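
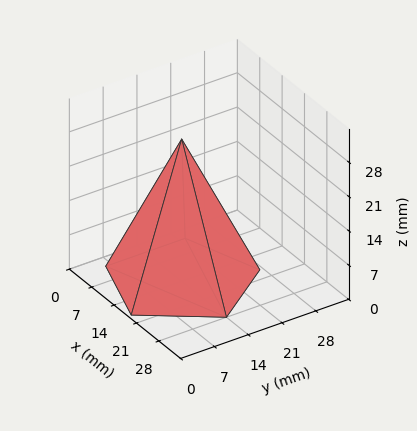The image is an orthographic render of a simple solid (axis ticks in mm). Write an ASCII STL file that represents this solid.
Reading the render: the shape is a regular 5-sided pyramid, base circumscribed radius ≈ 14 mm, apex at z ≈ 29 mm (dimensions read to the nearest mm from the axis ticks). For the STL, each face is triangulated and given an outward normal.

solid part
  facet normal 0.0000 0.0000 -1.0000
    outer loop
      vertex 2.674 22.229 0.000
      vertex 18.326 27.315 0.000
      vertex 28.000 14.000 0.000
    endloop
  endfacet
  facet normal 0.0000 0.0000 -1.0000
    outer loop
      vertex 2.674 5.771 0.000
      vertex 2.674 22.229 0.000
      vertex 28.000 14.000 0.000
    endloop
  endfacet
  facet normal 0.0000 0.0000 -1.0000
    outer loop
      vertex 18.326 0.685 0.000
      vertex 2.674 5.771 0.000
      vertex 28.000 14.000 0.000
    endloop
  endfacet
  facet normal 0.7536 0.5475 0.3638
    outer loop
      vertex 28.000 14.000 0.000
      vertex 18.326 27.315 0.000
      vertex 14.000 14.000 29.000
    endloop
  endfacet
  facet normal -0.2879 0.8859 0.3638
    outer loop
      vertex 18.326 27.315 0.000
      vertex 2.674 22.229 0.000
      vertex 14.000 14.000 29.000
    endloop
  endfacet
  facet normal -0.9315 0.0000 0.3638
    outer loop
      vertex 2.674 22.229 0.000
      vertex 2.674 5.771 0.000
      vertex 14.000 14.000 29.000
    endloop
  endfacet
  facet normal -0.2879 -0.8859 0.3638
    outer loop
      vertex 2.674 5.771 0.000
      vertex 18.326 0.685 0.000
      vertex 14.000 14.000 29.000
    endloop
  endfacet
  facet normal 0.7536 -0.5475 0.3638
    outer loop
      vertex 18.326 0.685 0.000
      vertex 28.000 14.000 0.000
      vertex 14.000 14.000 29.000
    endloop
  endfacet
endsolid part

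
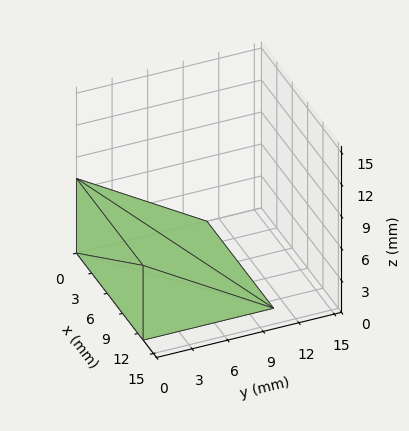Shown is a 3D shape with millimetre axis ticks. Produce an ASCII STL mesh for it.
Reading the render: the shape is a wedge (ramp): 13 × 11 mm base, rising to 7 mm along the y=0 edge and sloping linearly to z=0 at y=11 (dimensions read to the nearest mm from the axis ticks). For the STL, each face is triangulated and given an outward normal.

solid part
  facet normal 0.0000 0.0000 -1.0000
    outer loop
      vertex 13.0 11.0 0.0
      vertex 13.0 0.0 0.0
      vertex 0.0 0.0 0.0
    endloop
  endfacet
  facet normal 0.0000 0.0000 -1.0000
    outer loop
      vertex 0.0 11.0 0.0
      vertex 13.0 11.0 0.0
      vertex 0.0 0.0 0.0
    endloop
  endfacet
  facet normal 0.0000 -1.0000 0.0000
    outer loop
      vertex 0.0 0.0 0.0
      vertex 13.0 0.0 0.0
      vertex 13.0 0.0 7.0
    endloop
  endfacet
  facet normal 0.0000 -1.0000 0.0000
    outer loop
      vertex 0.0 0.0 0.0
      vertex 13.0 0.0 7.0
      vertex 0.0 0.0 7.0
    endloop
  endfacet
  facet normal 0.0000 0.5369 0.8437
    outer loop
      vertex 0.0 0.0 7.0
      vertex 13.0 0.0 7.0
      vertex 13.0 11.0 0.0
    endloop
  endfacet
  facet normal 0.0000 0.5369 0.8437
    outer loop
      vertex 0.0 0.0 7.0
      vertex 13.0 11.0 0.0
      vertex 0.0 11.0 0.0
    endloop
  endfacet
  facet normal -1.0000 0.0000 0.0000
    outer loop
      vertex 0.0 0.0 7.0
      vertex 0.0 11.0 0.0
      vertex 0.0 0.0 0.0
    endloop
  endfacet
  facet normal 1.0000 0.0000 0.0000
    outer loop
      vertex 13.0 0.0 0.0
      vertex 13.0 11.0 0.0
      vertex 13.0 0.0 7.0
    endloop
  endfacet
endsolid part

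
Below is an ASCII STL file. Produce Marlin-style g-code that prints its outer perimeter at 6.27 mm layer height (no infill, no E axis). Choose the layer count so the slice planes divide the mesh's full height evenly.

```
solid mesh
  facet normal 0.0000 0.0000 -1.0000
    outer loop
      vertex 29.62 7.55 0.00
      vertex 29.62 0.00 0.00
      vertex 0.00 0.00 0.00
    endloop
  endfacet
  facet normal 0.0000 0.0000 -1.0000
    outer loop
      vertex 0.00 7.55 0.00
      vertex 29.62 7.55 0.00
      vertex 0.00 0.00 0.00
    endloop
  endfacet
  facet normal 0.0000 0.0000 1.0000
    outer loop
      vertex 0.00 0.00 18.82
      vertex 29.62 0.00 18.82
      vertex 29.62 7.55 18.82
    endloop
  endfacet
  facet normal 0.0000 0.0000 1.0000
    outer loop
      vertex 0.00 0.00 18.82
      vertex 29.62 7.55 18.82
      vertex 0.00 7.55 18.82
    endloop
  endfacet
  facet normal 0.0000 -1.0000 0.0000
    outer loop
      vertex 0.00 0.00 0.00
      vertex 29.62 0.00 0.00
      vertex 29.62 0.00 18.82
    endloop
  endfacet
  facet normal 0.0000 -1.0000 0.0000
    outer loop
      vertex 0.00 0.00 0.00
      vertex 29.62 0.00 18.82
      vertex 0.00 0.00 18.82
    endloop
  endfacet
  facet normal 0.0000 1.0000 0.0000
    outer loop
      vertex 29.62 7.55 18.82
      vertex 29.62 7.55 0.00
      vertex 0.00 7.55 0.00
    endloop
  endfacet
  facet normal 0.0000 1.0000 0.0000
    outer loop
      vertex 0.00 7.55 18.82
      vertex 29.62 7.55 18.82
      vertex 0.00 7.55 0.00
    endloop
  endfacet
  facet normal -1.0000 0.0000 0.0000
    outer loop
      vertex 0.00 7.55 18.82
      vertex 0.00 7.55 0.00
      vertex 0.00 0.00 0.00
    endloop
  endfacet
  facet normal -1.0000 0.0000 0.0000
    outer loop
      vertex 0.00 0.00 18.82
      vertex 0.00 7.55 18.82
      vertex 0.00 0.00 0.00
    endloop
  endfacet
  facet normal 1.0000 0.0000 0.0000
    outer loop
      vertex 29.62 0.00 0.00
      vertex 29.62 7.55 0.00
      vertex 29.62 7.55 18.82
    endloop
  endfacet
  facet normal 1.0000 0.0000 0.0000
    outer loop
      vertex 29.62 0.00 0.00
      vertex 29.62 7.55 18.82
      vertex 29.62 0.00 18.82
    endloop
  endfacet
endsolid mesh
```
; perimeter-only toolpath
G21 ; units = mm
G90 ; absolute positioning
G28 ; home
; layer 1
G0 Z6.27
G0 X0.00 Y0.00
G1 X29.62 Y0.00
G1 X29.62 Y7.55
G1 X0.00 Y7.55
G1 X0.00 Y0.00
; layer 2
G0 Z12.55
G0 X0.00 Y0.00
G1 X29.62 Y0.00
G1 X29.62 Y7.55
G1 X0.00 Y7.55
G1 X0.00 Y0.00
; layer 3
G0 Z18.82
G0 X0.00 Y0.00
G1 X29.62 Y0.00
G1 X29.62 Y7.55
G1 X0.00 Y7.55
G1 X0.00 Y0.00
M2 ; end

The solid is a rectangular box, roughly 29.6 × 7.55 mm footprint and 18.8 mm tall. Slicing at Δz = 6.27 mm — 3 equal slices spanning the solid's height, so layer i sits at z = i·h/3 — gives 3 non-empty perimeters. Each is a 4-segment closed polygon; G0 lifts to the layer z and rapids to the start vertex, then G1 traces the edges.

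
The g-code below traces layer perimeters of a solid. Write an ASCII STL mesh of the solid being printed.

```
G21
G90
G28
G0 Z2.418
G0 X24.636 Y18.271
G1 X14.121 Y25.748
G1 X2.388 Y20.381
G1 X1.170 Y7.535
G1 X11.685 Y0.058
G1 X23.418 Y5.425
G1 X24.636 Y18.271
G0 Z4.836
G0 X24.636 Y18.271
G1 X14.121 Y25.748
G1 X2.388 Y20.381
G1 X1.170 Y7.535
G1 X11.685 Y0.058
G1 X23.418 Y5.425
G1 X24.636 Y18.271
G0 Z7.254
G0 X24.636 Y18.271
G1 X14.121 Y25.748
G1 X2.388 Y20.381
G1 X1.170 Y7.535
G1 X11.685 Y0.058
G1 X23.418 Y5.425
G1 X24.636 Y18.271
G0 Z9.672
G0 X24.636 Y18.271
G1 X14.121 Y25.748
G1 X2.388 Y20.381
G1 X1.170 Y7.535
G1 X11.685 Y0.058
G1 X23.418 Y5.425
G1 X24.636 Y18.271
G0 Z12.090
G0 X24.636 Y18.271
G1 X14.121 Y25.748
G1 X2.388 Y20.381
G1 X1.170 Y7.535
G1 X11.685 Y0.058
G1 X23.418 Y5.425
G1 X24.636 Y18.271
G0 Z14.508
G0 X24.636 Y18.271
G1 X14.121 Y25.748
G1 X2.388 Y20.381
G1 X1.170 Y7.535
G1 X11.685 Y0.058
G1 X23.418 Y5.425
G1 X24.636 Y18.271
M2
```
solid part
  facet normal 0.0000 0.0000 -1.0000
    outer loop
      vertex 2.388 20.381 0.000
      vertex 14.121 25.748 0.000
      vertex 24.636 18.271 0.000
    endloop
  endfacet
  facet normal 0.0000 0.0000 -1.0000
    outer loop
      vertex 1.170 7.535 0.000
      vertex 2.388 20.381 0.000
      vertex 24.636 18.271 0.000
    endloop
  endfacet
  facet normal 0.0000 0.0000 -1.0000
    outer loop
      vertex 11.685 0.058 0.000
      vertex 1.170 7.535 0.000
      vertex 24.636 18.271 0.000
    endloop
  endfacet
  facet normal 0.0000 0.0000 -1.0000
    outer loop
      vertex 23.418 5.425 0.000
      vertex 11.685 0.058 0.000
      vertex 24.636 18.271 0.000
    endloop
  endfacet
  facet normal 0.0000 0.0000 1.0000
    outer loop
      vertex 24.636 18.271 14.508
      vertex 14.121 25.748 14.508
      vertex 2.388 20.381 14.508
    endloop
  endfacet
  facet normal 0.0000 0.0000 1.0000
    outer loop
      vertex 24.636 18.271 14.508
      vertex 2.388 20.381 14.508
      vertex 1.170 7.535 14.508
    endloop
  endfacet
  facet normal 0.0000 0.0000 1.0000
    outer loop
      vertex 24.636 18.271 14.508
      vertex 1.170 7.535 14.508
      vertex 11.685 0.058 14.508
    endloop
  endfacet
  facet normal 0.0000 0.0000 1.0000
    outer loop
      vertex 24.636 18.271 14.508
      vertex 11.685 0.058 14.508
      vertex 23.418 5.425 14.508
    endloop
  endfacet
  facet normal 0.5795 0.8150 0.0000
    outer loop
      vertex 24.636 18.271 0.000
      vertex 14.121 25.748 0.000
      vertex 14.121 25.748 14.508
    endloop
  endfacet
  facet normal 0.5795 0.8150 0.0000
    outer loop
      vertex 24.636 18.271 0.000
      vertex 14.121 25.748 14.508
      vertex 24.636 18.271 14.508
    endloop
  endfacet
  facet normal -0.4160 0.9094 0.0000
    outer loop
      vertex 14.121 25.748 0.000
      vertex 2.388 20.381 0.000
      vertex 2.388 20.381 14.508
    endloop
  endfacet
  facet normal -0.4160 0.9094 0.0000
    outer loop
      vertex 14.121 25.748 0.000
      vertex 2.388 20.381 14.508
      vertex 14.121 25.748 14.508
    endloop
  endfacet
  facet normal -0.9955 0.0944 0.0000
    outer loop
      vertex 2.388 20.381 0.000
      vertex 1.170 7.535 0.000
      vertex 1.170 7.535 14.508
    endloop
  endfacet
  facet normal -0.9955 0.0944 0.0000
    outer loop
      vertex 2.388 20.381 0.000
      vertex 1.170 7.535 14.508
      vertex 2.388 20.381 14.508
    endloop
  endfacet
  facet normal -0.5795 -0.8150 0.0000
    outer loop
      vertex 1.170 7.535 0.000
      vertex 11.685 0.058 0.000
      vertex 11.685 0.058 14.508
    endloop
  endfacet
  facet normal -0.5795 -0.8150 0.0000
    outer loop
      vertex 1.170 7.535 0.000
      vertex 11.685 0.058 14.508
      vertex 1.170 7.535 14.508
    endloop
  endfacet
  facet normal 0.4160 -0.9094 0.0000
    outer loop
      vertex 11.685 0.058 0.000
      vertex 23.418 5.425 0.000
      vertex 23.418 5.425 14.508
    endloop
  endfacet
  facet normal 0.4160 -0.9094 0.0000
    outer loop
      vertex 11.685 0.058 0.000
      vertex 23.418 5.425 14.508
      vertex 11.685 0.058 14.508
    endloop
  endfacet
  facet normal 0.9955 -0.0944 0.0000
    outer loop
      vertex 23.418 5.425 0.000
      vertex 24.636 18.271 0.000
      vertex 24.636 18.271 14.508
    endloop
  endfacet
  facet normal 0.9955 -0.0944 0.0000
    outer loop
      vertex 23.418 5.425 0.000
      vertex 24.636 18.271 14.508
      vertex 23.418 5.425 14.508
    endloop
  endfacet
endsolid part

The G0 Z moves step by Δz≈2.418 mm. Every layer's G1 loop is the same polygon, so the solid is a straight extrusion of it from z=0 to z≈14.5. Closing with flat bottom and top caps and triangulating gives 20 facets — a regular 6-sided prism (a cylinder approximated with 6 flat sides), circumscribed radius ≈ 12.9 mm, height ≈ 14.5 mm.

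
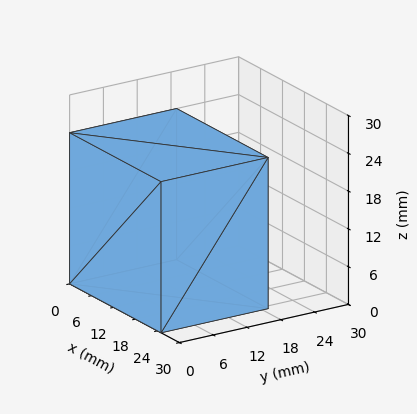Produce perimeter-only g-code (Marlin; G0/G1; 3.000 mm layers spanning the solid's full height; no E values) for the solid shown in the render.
Reading the render: the shape is a rectangular box, roughly 25 × 19 mm footprint and 24 mm tall (dimensions read to the nearest mm from the axis ticks). For the g-code, the solid's height is divided into equal slices at the stated Δz and each level perimeter traced with G1 moves after a G0 lift.

; perimeter-only toolpath
G21 ; units = mm
G90 ; absolute positioning
G28 ; home
; layer 1
G0 Z3.000
G0 X0.000 Y0.000
G1 X25.000 Y0.000
G1 X25.000 Y19.000
G1 X0.000 Y19.000
G1 X0.000 Y0.000
; layer 2
G0 Z6.000
G0 X0.000 Y0.000
G1 X25.000 Y0.000
G1 X25.000 Y19.000
G1 X0.000 Y19.000
G1 X0.000 Y0.000
; layer 3
G0 Z9.000
G0 X0.000 Y0.000
G1 X25.000 Y0.000
G1 X25.000 Y19.000
G1 X0.000 Y19.000
G1 X0.000 Y0.000
; layer 4
G0 Z12.000
G0 X0.000 Y0.000
G1 X25.000 Y0.000
G1 X25.000 Y19.000
G1 X0.000 Y19.000
G1 X0.000 Y0.000
; layer 5
G0 Z15.000
G0 X0.000 Y0.000
G1 X25.000 Y0.000
G1 X25.000 Y19.000
G1 X0.000 Y19.000
G1 X0.000 Y0.000
; layer 6
G0 Z18.000
G0 X0.000 Y0.000
G1 X25.000 Y0.000
G1 X25.000 Y19.000
G1 X0.000 Y19.000
G1 X0.000 Y0.000
; layer 7
G0 Z21.000
G0 X0.000 Y0.000
G1 X25.000 Y0.000
G1 X25.000 Y19.000
G1 X0.000 Y19.000
G1 X0.000 Y0.000
; layer 8
G0 Z24.000
G0 X0.000 Y0.000
G1 X25.000 Y0.000
G1 X25.000 Y19.000
G1 X0.000 Y19.000
G1 X0.000 Y0.000
M2 ; end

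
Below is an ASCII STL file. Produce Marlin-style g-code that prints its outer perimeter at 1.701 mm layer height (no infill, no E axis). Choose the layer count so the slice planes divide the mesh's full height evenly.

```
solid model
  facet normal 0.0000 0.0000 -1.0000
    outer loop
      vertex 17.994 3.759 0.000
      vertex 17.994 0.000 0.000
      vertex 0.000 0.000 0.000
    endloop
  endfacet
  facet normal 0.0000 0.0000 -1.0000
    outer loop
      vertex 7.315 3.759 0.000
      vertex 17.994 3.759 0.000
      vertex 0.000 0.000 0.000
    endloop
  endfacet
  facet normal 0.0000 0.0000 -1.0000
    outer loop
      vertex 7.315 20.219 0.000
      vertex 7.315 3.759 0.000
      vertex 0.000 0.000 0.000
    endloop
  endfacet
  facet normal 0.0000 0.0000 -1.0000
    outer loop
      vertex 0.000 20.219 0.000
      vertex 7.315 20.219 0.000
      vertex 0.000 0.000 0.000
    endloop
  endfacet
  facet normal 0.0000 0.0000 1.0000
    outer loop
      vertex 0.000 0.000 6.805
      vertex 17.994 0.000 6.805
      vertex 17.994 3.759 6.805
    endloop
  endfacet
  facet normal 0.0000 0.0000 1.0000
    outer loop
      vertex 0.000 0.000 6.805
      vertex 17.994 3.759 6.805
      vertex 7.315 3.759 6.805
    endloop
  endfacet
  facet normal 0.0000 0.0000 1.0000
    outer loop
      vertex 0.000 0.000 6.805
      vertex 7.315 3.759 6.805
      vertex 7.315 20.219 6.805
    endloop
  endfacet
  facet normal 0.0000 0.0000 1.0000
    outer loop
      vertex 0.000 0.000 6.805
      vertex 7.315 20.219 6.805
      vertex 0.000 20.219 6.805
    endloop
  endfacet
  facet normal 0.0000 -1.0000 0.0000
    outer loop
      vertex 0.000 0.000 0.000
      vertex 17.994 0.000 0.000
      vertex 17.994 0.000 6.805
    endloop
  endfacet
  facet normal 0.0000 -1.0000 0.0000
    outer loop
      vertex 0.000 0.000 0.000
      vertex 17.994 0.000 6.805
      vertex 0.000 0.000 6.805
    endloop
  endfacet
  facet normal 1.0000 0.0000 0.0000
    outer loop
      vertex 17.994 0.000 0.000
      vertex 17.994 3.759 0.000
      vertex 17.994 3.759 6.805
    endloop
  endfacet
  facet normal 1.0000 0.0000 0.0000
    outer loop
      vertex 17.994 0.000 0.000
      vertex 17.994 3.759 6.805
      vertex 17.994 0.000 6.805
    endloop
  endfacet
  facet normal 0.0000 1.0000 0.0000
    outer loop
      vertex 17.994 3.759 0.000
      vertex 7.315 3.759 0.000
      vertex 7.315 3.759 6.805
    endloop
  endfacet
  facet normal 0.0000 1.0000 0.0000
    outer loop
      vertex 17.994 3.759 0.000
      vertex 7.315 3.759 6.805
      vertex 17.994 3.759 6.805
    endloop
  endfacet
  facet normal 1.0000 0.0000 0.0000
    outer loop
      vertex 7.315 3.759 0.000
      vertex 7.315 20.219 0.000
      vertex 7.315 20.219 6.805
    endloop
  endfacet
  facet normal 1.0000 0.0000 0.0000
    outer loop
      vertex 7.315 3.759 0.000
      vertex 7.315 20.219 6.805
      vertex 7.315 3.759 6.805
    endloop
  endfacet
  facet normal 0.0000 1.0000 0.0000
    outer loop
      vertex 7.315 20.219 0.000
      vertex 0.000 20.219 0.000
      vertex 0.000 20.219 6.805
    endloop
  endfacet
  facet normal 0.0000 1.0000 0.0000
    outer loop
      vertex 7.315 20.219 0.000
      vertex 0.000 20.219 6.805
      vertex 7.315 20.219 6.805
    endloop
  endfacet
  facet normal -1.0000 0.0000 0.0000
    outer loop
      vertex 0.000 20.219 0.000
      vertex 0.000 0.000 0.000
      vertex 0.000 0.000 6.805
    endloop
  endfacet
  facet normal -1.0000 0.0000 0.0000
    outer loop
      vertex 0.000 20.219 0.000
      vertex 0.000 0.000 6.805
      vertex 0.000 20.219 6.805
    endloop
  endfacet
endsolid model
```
; perimeter-only toolpath
G21 ; units = mm
G90 ; absolute positioning
G28 ; home
; layer 1
G0 Z1.701
G0 X0.000 Y0.000
G1 X17.994 Y0.000
G1 X17.994 Y3.759
G1 X7.315 Y3.759
G1 X7.315 Y20.219
G1 X0.000 Y20.219
G1 X0.000 Y0.000
; layer 2
G0 Z3.402
G0 X0.000 Y0.000
G1 X17.994 Y0.000
G1 X17.994 Y3.759
G1 X7.315 Y3.759
G1 X7.315 Y20.219
G1 X0.000 Y20.219
G1 X0.000 Y0.000
; layer 3
G0 Z5.104
G0 X0.000 Y0.000
G1 X17.994 Y0.000
G1 X17.994 Y3.759
G1 X7.315 Y3.759
G1 X7.315 Y20.219
G1 X0.000 Y20.219
G1 X0.000 Y0.000
; layer 4
G0 Z6.805
G0 X0.000 Y0.000
G1 X17.994 Y0.000
G1 X17.994 Y3.759
G1 X7.315 Y3.759
G1 X7.315 Y20.219
G1 X0.000 Y20.219
G1 X0.000 Y0.000
M2 ; end

The solid is an L-shaped prism: outer 18 × 20.2 mm, arm thicknesses ≈ 3.76 mm (horizontal) and 7.32 mm (vertical), extruded 6.8 mm in z. Slicing at Δz = 1.701 mm — 4 equal slices spanning the solid's height, so layer i sits at z = i·h/4 — gives 4 non-empty perimeters. Each is a 6-segment closed polygon; G0 lifts to the layer z and rapids to the start vertex, then G1 traces the edges.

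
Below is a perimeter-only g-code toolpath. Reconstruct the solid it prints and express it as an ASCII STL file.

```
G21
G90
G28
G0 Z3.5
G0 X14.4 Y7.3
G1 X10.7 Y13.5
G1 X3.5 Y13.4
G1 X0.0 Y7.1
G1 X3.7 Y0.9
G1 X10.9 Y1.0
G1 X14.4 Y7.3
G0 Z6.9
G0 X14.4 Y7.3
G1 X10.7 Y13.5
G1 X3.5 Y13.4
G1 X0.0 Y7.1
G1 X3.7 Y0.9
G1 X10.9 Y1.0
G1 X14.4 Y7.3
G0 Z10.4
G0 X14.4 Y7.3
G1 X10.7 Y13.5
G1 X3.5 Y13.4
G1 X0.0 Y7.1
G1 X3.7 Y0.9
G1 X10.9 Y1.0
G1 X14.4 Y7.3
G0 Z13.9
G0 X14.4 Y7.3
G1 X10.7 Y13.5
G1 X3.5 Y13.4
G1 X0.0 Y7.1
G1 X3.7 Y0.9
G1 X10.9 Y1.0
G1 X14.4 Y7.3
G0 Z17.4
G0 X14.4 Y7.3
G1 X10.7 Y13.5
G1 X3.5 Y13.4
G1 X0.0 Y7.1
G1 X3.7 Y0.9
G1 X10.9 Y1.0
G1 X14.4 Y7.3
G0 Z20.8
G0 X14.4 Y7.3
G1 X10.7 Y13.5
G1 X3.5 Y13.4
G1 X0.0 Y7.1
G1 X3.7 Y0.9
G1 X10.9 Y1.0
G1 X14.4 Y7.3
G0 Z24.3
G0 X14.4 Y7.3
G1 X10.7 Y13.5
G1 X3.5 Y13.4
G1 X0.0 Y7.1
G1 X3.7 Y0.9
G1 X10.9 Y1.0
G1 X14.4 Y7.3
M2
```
solid part
  facet normal 0.0000 0.0000 -1.0000
    outer loop
      vertex 3.5 13.4 0.0
      vertex 10.7 13.5 0.0
      vertex 14.4 7.3 0.0
    endloop
  endfacet
  facet normal 0.0000 0.0000 -1.0000
    outer loop
      vertex 0.0 7.1 0.0
      vertex 3.5 13.4 0.0
      vertex 14.4 7.3 0.0
    endloop
  endfacet
  facet normal 0.0000 0.0000 -1.0000
    outer loop
      vertex 3.7 0.9 0.0
      vertex 0.0 7.1 0.0
      vertex 14.4 7.3 0.0
    endloop
  endfacet
  facet normal 0.0000 0.0000 -1.0000
    outer loop
      vertex 10.9 1.0 0.0
      vertex 3.7 0.9 0.0
      vertex 14.4 7.3 0.0
    endloop
  endfacet
  facet normal 0.0000 0.0000 1.0000
    outer loop
      vertex 14.4 7.3 24.3
      vertex 10.7 13.5 24.3
      vertex 3.5 13.4 24.3
    endloop
  endfacet
  facet normal 0.0000 0.0000 1.0000
    outer loop
      vertex 14.4 7.3 24.3
      vertex 3.5 13.4 24.3
      vertex 0.0 7.1 24.3
    endloop
  endfacet
  facet normal 0.0000 0.0000 1.0000
    outer loop
      vertex 14.4 7.3 24.3
      vertex 0.0 7.1 24.3
      vertex 3.7 0.9 24.3
    endloop
  endfacet
  facet normal 0.0000 0.0000 1.0000
    outer loop
      vertex 14.4 7.3 24.3
      vertex 3.7 0.9 24.3
      vertex 10.9 1.0 24.3
    endloop
  endfacet
  facet normal 0.8587 0.5125 0.0000
    outer loop
      vertex 14.4 7.3 0.0
      vertex 10.7 13.5 0.0
      vertex 10.7 13.5 24.3
    endloop
  endfacet
  facet normal 0.8587 0.5125 0.0000
    outer loop
      vertex 14.4 7.3 0.0
      vertex 10.7 13.5 24.3
      vertex 14.4 7.3 24.3
    endloop
  endfacet
  facet normal -0.0139 0.9999 0.0000
    outer loop
      vertex 10.7 13.5 0.0
      vertex 3.5 13.4 0.0
      vertex 3.5 13.4 24.3
    endloop
  endfacet
  facet normal -0.0139 0.9999 0.0000
    outer loop
      vertex 10.7 13.5 0.0
      vertex 3.5 13.4 24.3
      vertex 10.7 13.5 24.3
    endloop
  endfacet
  facet normal -0.8742 0.4856 0.0000
    outer loop
      vertex 3.5 13.4 0.0
      vertex 0.0 7.1 0.0
      vertex 0.0 7.1 24.3
    endloop
  endfacet
  facet normal -0.8742 0.4856 0.0000
    outer loop
      vertex 3.5 13.4 0.0
      vertex 0.0 7.1 24.3
      vertex 3.5 13.4 24.3
    endloop
  endfacet
  facet normal -0.8587 -0.5125 0.0000
    outer loop
      vertex 0.0 7.1 0.0
      vertex 3.7 0.9 0.0
      vertex 3.7 0.9 24.3
    endloop
  endfacet
  facet normal -0.8587 -0.5125 0.0000
    outer loop
      vertex 0.0 7.1 0.0
      vertex 3.7 0.9 24.3
      vertex 0.0 7.1 24.3
    endloop
  endfacet
  facet normal 0.0139 -0.9999 0.0000
    outer loop
      vertex 3.7 0.9 0.0
      vertex 10.9 1.0 0.0
      vertex 10.9 1.0 24.3
    endloop
  endfacet
  facet normal 0.0139 -0.9999 0.0000
    outer loop
      vertex 3.7 0.9 0.0
      vertex 10.9 1.0 24.3
      vertex 3.7 0.9 24.3
    endloop
  endfacet
  facet normal 0.8742 -0.4856 0.0000
    outer loop
      vertex 10.9 1.0 0.0
      vertex 14.4 7.3 0.0
      vertex 14.4 7.3 24.3
    endloop
  endfacet
  facet normal 0.8742 -0.4856 0.0000
    outer loop
      vertex 10.9 1.0 0.0
      vertex 14.4 7.3 24.3
      vertex 10.9 1.0 24.3
    endloop
  endfacet
endsolid part

The G0 Z moves step by Δz≈3.5 mm. Every layer's G1 loop is the same polygon, so the solid is a straight extrusion of it from z=0 to z≈24.3. Closing with flat bottom and top caps and triangulating gives 20 facets — a regular 6-sided prism (a cylinder approximated with 6 flat sides), circumscribed radius ≈ 7.2 mm, height ≈ 24.3 mm.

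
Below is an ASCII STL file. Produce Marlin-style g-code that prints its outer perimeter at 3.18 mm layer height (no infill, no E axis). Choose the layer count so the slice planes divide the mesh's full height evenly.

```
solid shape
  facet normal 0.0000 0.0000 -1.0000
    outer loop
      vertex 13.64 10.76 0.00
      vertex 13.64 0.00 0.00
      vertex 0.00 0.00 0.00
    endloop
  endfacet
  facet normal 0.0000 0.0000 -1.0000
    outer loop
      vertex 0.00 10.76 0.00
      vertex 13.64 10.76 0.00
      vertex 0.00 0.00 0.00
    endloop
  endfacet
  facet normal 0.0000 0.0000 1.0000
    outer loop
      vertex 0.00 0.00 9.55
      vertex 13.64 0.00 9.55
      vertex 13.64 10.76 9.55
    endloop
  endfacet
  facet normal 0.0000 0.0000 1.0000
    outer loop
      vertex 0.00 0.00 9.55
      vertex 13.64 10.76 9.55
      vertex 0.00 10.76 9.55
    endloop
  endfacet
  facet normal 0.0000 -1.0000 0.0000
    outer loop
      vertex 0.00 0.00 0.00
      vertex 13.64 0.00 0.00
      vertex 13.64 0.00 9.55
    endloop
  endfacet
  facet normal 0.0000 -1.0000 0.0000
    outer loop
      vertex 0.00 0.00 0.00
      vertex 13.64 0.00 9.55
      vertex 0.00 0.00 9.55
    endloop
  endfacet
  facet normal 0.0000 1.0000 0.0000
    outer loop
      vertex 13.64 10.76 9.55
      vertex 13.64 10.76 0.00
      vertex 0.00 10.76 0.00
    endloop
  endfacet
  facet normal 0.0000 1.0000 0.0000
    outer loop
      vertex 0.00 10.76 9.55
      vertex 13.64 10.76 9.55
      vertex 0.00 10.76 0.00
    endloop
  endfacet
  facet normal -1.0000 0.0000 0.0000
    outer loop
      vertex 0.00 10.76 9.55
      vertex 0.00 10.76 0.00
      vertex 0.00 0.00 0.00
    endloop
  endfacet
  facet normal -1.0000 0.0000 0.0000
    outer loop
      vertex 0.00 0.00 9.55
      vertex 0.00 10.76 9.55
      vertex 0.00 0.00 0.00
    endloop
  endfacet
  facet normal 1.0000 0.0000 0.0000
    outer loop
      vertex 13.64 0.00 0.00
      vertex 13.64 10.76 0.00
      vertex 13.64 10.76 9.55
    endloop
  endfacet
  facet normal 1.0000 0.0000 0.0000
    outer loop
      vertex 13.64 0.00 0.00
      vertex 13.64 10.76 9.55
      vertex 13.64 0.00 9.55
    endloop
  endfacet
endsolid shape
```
; perimeter-only toolpath
G21 ; units = mm
G90 ; absolute positioning
G28 ; home
; layer 1
G0 Z3.18
G0 X0.00 Y0.00
G1 X13.64 Y0.00
G1 X13.64 Y10.76
G1 X0.00 Y10.76
G1 X0.00 Y0.00
; layer 2
G0 Z6.37
G0 X0.00 Y0.00
G1 X13.64 Y0.00
G1 X13.64 Y10.76
G1 X0.00 Y10.76
G1 X0.00 Y0.00
; layer 3
G0 Z9.55
G0 X0.00 Y0.00
G1 X13.64 Y0.00
G1 X13.64 Y10.76
G1 X0.00 Y10.76
G1 X0.00 Y0.00
M2 ; end

The solid is a rectangular box, roughly 13.6 × 10.8 mm footprint and 9.55 mm tall. Slicing at Δz = 3.18 mm — 3 equal slices spanning the solid's height, so layer i sits at z = i·h/3 — gives 3 non-empty perimeters. Each is a 4-segment closed polygon; G0 lifts to the layer z and rapids to the start vertex, then G1 traces the edges.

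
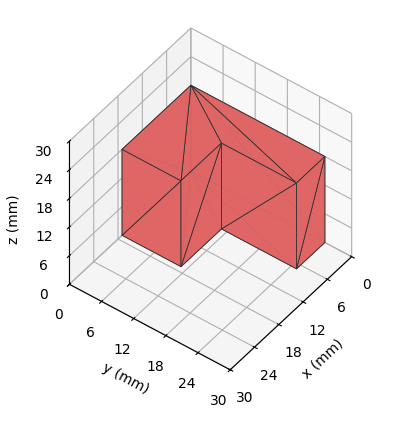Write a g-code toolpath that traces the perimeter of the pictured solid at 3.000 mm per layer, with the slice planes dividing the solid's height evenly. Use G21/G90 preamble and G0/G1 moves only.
Reading the render: the shape is an L-shaped prism: outer 17 × 25 mm, arm thicknesses ≈ 11 mm (horizontal) and 7 mm (vertical), extruded 18 mm in z (dimensions read to the nearest mm from the axis ticks). For the g-code, the solid's height is divided into equal slices at the stated Δz and each level perimeter traced with G1 moves after a G0 lift.

; perimeter-only toolpath
G21 ; units = mm
G90 ; absolute positioning
G28 ; home
; layer 1
G0 Z3.000
G0 X0.000 Y0.000
G1 X17.000 Y0.000
G1 X17.000 Y11.000
G1 X7.000 Y11.000
G1 X7.000 Y25.000
G1 X0.000 Y25.000
G1 X0.000 Y0.000
; layer 2
G0 Z6.000
G0 X0.000 Y0.000
G1 X17.000 Y0.000
G1 X17.000 Y11.000
G1 X7.000 Y11.000
G1 X7.000 Y25.000
G1 X0.000 Y25.000
G1 X0.000 Y0.000
; layer 3
G0 Z9.000
G0 X0.000 Y0.000
G1 X17.000 Y0.000
G1 X17.000 Y11.000
G1 X7.000 Y11.000
G1 X7.000 Y25.000
G1 X0.000 Y25.000
G1 X0.000 Y0.000
; layer 4
G0 Z12.000
G0 X0.000 Y0.000
G1 X17.000 Y0.000
G1 X17.000 Y11.000
G1 X7.000 Y11.000
G1 X7.000 Y25.000
G1 X0.000 Y25.000
G1 X0.000 Y0.000
; layer 5
G0 Z15.000
G0 X0.000 Y0.000
G1 X17.000 Y0.000
G1 X17.000 Y11.000
G1 X7.000 Y11.000
G1 X7.000 Y25.000
G1 X0.000 Y25.000
G1 X0.000 Y0.000
; layer 6
G0 Z18.000
G0 X0.000 Y0.000
G1 X17.000 Y0.000
G1 X17.000 Y11.000
G1 X7.000 Y11.000
G1 X7.000 Y25.000
G1 X0.000 Y25.000
G1 X0.000 Y0.000
M2 ; end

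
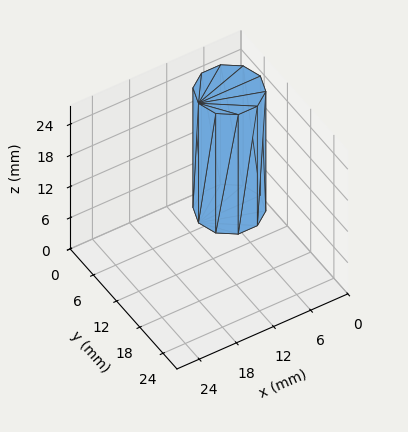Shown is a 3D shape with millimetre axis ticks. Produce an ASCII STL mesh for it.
Reading the render: the shape is a regular 10-sided prism (a cylinder approximated with 10 flat sides), circumscribed radius ≈ 5 mm, height ≈ 23 mm (dimensions read to the nearest mm from the axis ticks). For the STL, each face is triangulated and given an outward normal.

solid part
  facet normal 0.0000 0.0000 -1.0000
    outer loop
      vertex 6.545 9.755 0.000
      vertex 9.045 7.939 0.000
      vertex 10.000 5.000 0.000
    endloop
  endfacet
  facet normal 0.0000 0.0000 -1.0000
    outer loop
      vertex 3.455 9.755 0.000
      vertex 6.545 9.755 0.000
      vertex 10.000 5.000 0.000
    endloop
  endfacet
  facet normal 0.0000 0.0000 -1.0000
    outer loop
      vertex 0.955 7.939 0.000
      vertex 3.455 9.755 0.000
      vertex 10.000 5.000 0.000
    endloop
  endfacet
  facet normal 0.0000 0.0000 -1.0000
    outer loop
      vertex 0.000 5.000 0.000
      vertex 0.955 7.939 0.000
      vertex 10.000 5.000 0.000
    endloop
  endfacet
  facet normal 0.0000 0.0000 -1.0000
    outer loop
      vertex 0.955 2.061 0.000
      vertex 0.000 5.000 0.000
      vertex 10.000 5.000 0.000
    endloop
  endfacet
  facet normal 0.0000 0.0000 -1.0000
    outer loop
      vertex 3.455 0.245 0.000
      vertex 0.955 2.061 0.000
      vertex 10.000 5.000 0.000
    endloop
  endfacet
  facet normal 0.0000 0.0000 -1.0000
    outer loop
      vertex 6.545 0.245 0.000
      vertex 3.455 0.245 0.000
      vertex 10.000 5.000 0.000
    endloop
  endfacet
  facet normal 0.0000 0.0000 -1.0000
    outer loop
      vertex 9.045 2.061 0.000
      vertex 6.545 0.245 0.000
      vertex 10.000 5.000 0.000
    endloop
  endfacet
  facet normal 0.0000 0.0000 1.0000
    outer loop
      vertex 10.000 5.000 23.000
      vertex 9.045 7.939 23.000
      vertex 6.545 9.755 23.000
    endloop
  endfacet
  facet normal 0.0000 0.0000 1.0000
    outer loop
      vertex 10.000 5.000 23.000
      vertex 6.545 9.755 23.000
      vertex 3.455 9.755 23.000
    endloop
  endfacet
  facet normal 0.0000 0.0000 1.0000
    outer loop
      vertex 10.000 5.000 23.000
      vertex 3.455 9.755 23.000
      vertex 0.955 7.939 23.000
    endloop
  endfacet
  facet normal 0.0000 0.0000 1.0000
    outer loop
      vertex 10.000 5.000 23.000
      vertex 0.955 7.939 23.000
      vertex 0.000 5.000 23.000
    endloop
  endfacet
  facet normal 0.0000 0.0000 1.0000
    outer loop
      vertex 10.000 5.000 23.000
      vertex 0.000 5.000 23.000
      vertex 0.955 2.061 23.000
    endloop
  endfacet
  facet normal 0.0000 0.0000 1.0000
    outer loop
      vertex 10.000 5.000 23.000
      vertex 0.955 2.061 23.000
      vertex 3.455 0.245 23.000
    endloop
  endfacet
  facet normal 0.0000 0.0000 1.0000
    outer loop
      vertex 10.000 5.000 23.000
      vertex 3.455 0.245 23.000
      vertex 6.545 0.245 23.000
    endloop
  endfacet
  facet normal 0.0000 0.0000 1.0000
    outer loop
      vertex 10.000 5.000 23.000
      vertex 6.545 0.245 23.000
      vertex 9.045 2.061 23.000
    endloop
  endfacet
  facet normal 0.9511 0.3090 0.0000
    outer loop
      vertex 10.000 5.000 0.000
      vertex 9.045 7.939 0.000
      vertex 9.045 7.939 23.000
    endloop
  endfacet
  facet normal 0.9511 0.3090 0.0000
    outer loop
      vertex 10.000 5.000 0.000
      vertex 9.045 7.939 23.000
      vertex 10.000 5.000 23.000
    endloop
  endfacet
  facet normal 0.5877 0.8091 0.0000
    outer loop
      vertex 9.045 7.939 0.000
      vertex 6.545 9.755 0.000
      vertex 6.545 9.755 23.000
    endloop
  endfacet
  facet normal 0.5877 0.8091 0.0000
    outer loop
      vertex 9.045 7.939 0.000
      vertex 6.545 9.755 23.000
      vertex 9.045 7.939 23.000
    endloop
  endfacet
  facet normal 0.0000 1.0000 0.0000
    outer loop
      vertex 6.545 9.755 0.000
      vertex 3.455 9.755 0.000
      vertex 3.455 9.755 23.000
    endloop
  endfacet
  facet normal 0.0000 1.0000 0.0000
    outer loop
      vertex 6.545 9.755 0.000
      vertex 3.455 9.755 23.000
      vertex 6.545 9.755 23.000
    endloop
  endfacet
  facet normal -0.5877 0.8091 0.0000
    outer loop
      vertex 3.455 9.755 0.000
      vertex 0.955 7.939 0.000
      vertex 0.955 7.939 23.000
    endloop
  endfacet
  facet normal -0.5877 0.8091 0.0000
    outer loop
      vertex 3.455 9.755 0.000
      vertex 0.955 7.939 23.000
      vertex 3.455 9.755 23.000
    endloop
  endfacet
  facet normal -0.9511 0.3090 0.0000
    outer loop
      vertex 0.955 7.939 0.000
      vertex 0.000 5.000 0.000
      vertex 0.000 5.000 23.000
    endloop
  endfacet
  facet normal -0.9511 0.3090 0.0000
    outer loop
      vertex 0.955 7.939 0.000
      vertex 0.000 5.000 23.000
      vertex 0.955 7.939 23.000
    endloop
  endfacet
  facet normal -0.9511 -0.3090 0.0000
    outer loop
      vertex 0.000 5.000 0.000
      vertex 0.955 2.061 0.000
      vertex 0.955 2.061 23.000
    endloop
  endfacet
  facet normal -0.9511 -0.3090 0.0000
    outer loop
      vertex 0.000 5.000 0.000
      vertex 0.955 2.061 23.000
      vertex 0.000 5.000 23.000
    endloop
  endfacet
  facet normal -0.5877 -0.8091 0.0000
    outer loop
      vertex 0.955 2.061 0.000
      vertex 3.455 0.245 0.000
      vertex 3.455 0.245 23.000
    endloop
  endfacet
  facet normal -0.5877 -0.8091 0.0000
    outer loop
      vertex 0.955 2.061 0.000
      vertex 3.455 0.245 23.000
      vertex 0.955 2.061 23.000
    endloop
  endfacet
  facet normal 0.0000 -1.0000 0.0000
    outer loop
      vertex 3.455 0.245 0.000
      vertex 6.545 0.245 0.000
      vertex 6.545 0.245 23.000
    endloop
  endfacet
  facet normal 0.0000 -1.0000 0.0000
    outer loop
      vertex 3.455 0.245 0.000
      vertex 6.545 0.245 23.000
      vertex 3.455 0.245 23.000
    endloop
  endfacet
  facet normal 0.5877 -0.8091 0.0000
    outer loop
      vertex 6.545 0.245 0.000
      vertex 9.045 2.061 0.000
      vertex 9.045 2.061 23.000
    endloop
  endfacet
  facet normal 0.5877 -0.8091 0.0000
    outer loop
      vertex 6.545 0.245 0.000
      vertex 9.045 2.061 23.000
      vertex 6.545 0.245 23.000
    endloop
  endfacet
  facet normal 0.9511 -0.3090 0.0000
    outer loop
      vertex 9.045 2.061 0.000
      vertex 10.000 5.000 0.000
      vertex 10.000 5.000 23.000
    endloop
  endfacet
  facet normal 0.9511 -0.3090 0.0000
    outer loop
      vertex 9.045 2.061 0.000
      vertex 10.000 5.000 23.000
      vertex 9.045 2.061 23.000
    endloop
  endfacet
endsolid part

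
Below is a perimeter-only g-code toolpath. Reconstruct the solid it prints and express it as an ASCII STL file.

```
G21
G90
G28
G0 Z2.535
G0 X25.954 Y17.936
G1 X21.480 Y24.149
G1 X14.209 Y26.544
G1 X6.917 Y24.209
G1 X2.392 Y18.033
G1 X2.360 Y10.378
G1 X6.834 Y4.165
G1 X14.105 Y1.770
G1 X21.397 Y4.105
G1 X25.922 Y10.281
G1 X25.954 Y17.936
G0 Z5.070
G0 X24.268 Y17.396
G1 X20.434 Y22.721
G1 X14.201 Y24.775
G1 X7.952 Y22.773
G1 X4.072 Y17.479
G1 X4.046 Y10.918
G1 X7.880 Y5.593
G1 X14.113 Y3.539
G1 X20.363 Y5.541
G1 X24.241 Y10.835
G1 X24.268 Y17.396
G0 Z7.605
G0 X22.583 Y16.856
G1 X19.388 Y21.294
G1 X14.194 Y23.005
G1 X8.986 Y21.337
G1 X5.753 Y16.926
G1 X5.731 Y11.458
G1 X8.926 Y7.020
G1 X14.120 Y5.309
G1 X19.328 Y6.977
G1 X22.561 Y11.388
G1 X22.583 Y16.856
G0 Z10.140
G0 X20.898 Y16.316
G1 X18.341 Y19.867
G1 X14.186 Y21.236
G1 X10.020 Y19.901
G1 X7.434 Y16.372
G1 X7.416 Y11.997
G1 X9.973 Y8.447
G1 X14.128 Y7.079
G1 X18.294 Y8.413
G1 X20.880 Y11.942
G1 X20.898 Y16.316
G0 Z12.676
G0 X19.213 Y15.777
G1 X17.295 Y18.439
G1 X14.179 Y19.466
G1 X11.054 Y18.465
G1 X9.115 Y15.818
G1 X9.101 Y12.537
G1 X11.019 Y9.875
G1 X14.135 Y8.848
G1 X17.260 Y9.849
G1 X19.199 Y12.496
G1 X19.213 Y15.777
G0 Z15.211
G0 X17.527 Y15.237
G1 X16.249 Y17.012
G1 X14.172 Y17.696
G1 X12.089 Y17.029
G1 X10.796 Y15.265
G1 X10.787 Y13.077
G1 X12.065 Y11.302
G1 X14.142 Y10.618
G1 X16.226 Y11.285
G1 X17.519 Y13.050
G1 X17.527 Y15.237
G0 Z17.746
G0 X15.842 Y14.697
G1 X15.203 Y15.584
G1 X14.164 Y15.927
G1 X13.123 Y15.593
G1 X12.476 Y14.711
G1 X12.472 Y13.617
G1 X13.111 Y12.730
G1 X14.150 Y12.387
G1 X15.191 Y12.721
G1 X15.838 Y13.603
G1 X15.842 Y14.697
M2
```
solid part
  facet normal 0.0000 0.0000 -1.0000
    outer loop
      vertex 14.216 28.314 0.000
      vertex 22.526 25.576 0.000
      vertex 27.639 18.476 0.000
    endloop
  endfacet
  facet normal 0.0000 0.0000 -1.0000
    outer loop
      vertex 5.883 25.645 0.000
      vertex 14.216 28.314 0.000
      vertex 27.639 18.476 0.000
    endloop
  endfacet
  facet normal 0.0000 0.0000 -1.0000
    outer loop
      vertex 0.711 18.587 0.000
      vertex 5.883 25.645 0.000
      vertex 27.639 18.476 0.000
    endloop
  endfacet
  facet normal 0.0000 0.0000 -1.0000
    outer loop
      vertex 0.675 9.838 0.000
      vertex 0.711 18.587 0.000
      vertex 27.639 18.476 0.000
    endloop
  endfacet
  facet normal 0.0000 0.0000 -1.0000
    outer loop
      vertex 5.788 2.738 0.000
      vertex 0.675 9.838 0.000
      vertex 27.639 18.476 0.000
    endloop
  endfacet
  facet normal 0.0000 0.0000 -1.0000
    outer loop
      vertex 14.098 0.000 0.000
      vertex 5.788 2.738 0.000
      vertex 27.639 18.476 0.000
    endloop
  endfacet
  facet normal 0.0000 0.0000 -1.0000
    outer loop
      vertex 22.431 2.669 0.000
      vertex 14.098 0.000 0.000
      vertex 27.639 18.476 0.000
    endloop
  endfacet
  facet normal 0.0000 0.0000 -1.0000
    outer loop
      vertex 27.603 9.727 0.000
      vertex 22.431 2.669 0.000
      vertex 27.639 18.476 0.000
    endloop
  endfacet
  facet normal 0.6761 0.4869 0.5531
    outer loop
      vertex 27.639 18.476 0.000
      vertex 22.526 25.576 0.000
      vertex 14.157 14.157 20.281
    endloop
  endfacet
  facet normal 0.2607 0.7913 0.5531
    outer loop
      vertex 22.526 25.576 0.000
      vertex 14.216 28.314 0.000
      vertex 14.157 14.157 20.281
    endloop
  endfacet
  facet normal -0.2541 0.7934 0.5531
    outer loop
      vertex 14.216 28.314 0.000
      vertex 5.883 25.645 0.000
      vertex 14.157 14.157 20.281
    endloop
  endfacet
  facet normal -0.6720 0.4924 0.5531
    outer loop
      vertex 5.883 25.645 0.000
      vertex 0.711 18.587 0.000
      vertex 14.157 14.157 20.281
    endloop
  endfacet
  facet normal -0.8331 0.0034 0.5531
    outer loop
      vertex 0.711 18.587 0.000
      vertex 0.675 9.838 0.000
      vertex 14.157 14.157 20.281
    endloop
  endfacet
  facet normal -0.6761 -0.4869 0.5531
    outer loop
      vertex 0.675 9.838 0.000
      vertex 5.788 2.738 0.000
      vertex 14.157 14.157 20.281
    endloop
  endfacet
  facet normal -0.2607 -0.7913 0.5531
    outer loop
      vertex 5.788 2.738 0.000
      vertex 14.098 0.000 0.000
      vertex 14.157 14.157 20.281
    endloop
  endfacet
  facet normal 0.2541 -0.7934 0.5531
    outer loop
      vertex 14.098 0.000 0.000
      vertex 22.431 2.669 0.000
      vertex 14.157 14.157 20.281
    endloop
  endfacet
  facet normal 0.6720 -0.4924 0.5531
    outer loop
      vertex 22.431 2.669 0.000
      vertex 27.603 9.727 0.000
      vertex 14.157 14.157 20.281
    endloop
  endfacet
  facet normal 0.8331 -0.0034 0.5531
    outer loop
      vertex 27.603 9.727 0.000
      vertex 27.639 18.476 0.000
      vertex 14.157 14.157 20.281
    endloop
  endfacet
endsolid part

The G0 Z moves step by Δz≈2.535 mm. The G1 loops shrink linearly with z, so the solid tapers from its base footprint up to z≈20.3. Closing with a flat bottom cap and the tapered top and triangulating gives 18 facets — a regular 10-sided pyramid, base circumscribed radius ≈ 14.2 mm, apex at z ≈ 20.3 mm.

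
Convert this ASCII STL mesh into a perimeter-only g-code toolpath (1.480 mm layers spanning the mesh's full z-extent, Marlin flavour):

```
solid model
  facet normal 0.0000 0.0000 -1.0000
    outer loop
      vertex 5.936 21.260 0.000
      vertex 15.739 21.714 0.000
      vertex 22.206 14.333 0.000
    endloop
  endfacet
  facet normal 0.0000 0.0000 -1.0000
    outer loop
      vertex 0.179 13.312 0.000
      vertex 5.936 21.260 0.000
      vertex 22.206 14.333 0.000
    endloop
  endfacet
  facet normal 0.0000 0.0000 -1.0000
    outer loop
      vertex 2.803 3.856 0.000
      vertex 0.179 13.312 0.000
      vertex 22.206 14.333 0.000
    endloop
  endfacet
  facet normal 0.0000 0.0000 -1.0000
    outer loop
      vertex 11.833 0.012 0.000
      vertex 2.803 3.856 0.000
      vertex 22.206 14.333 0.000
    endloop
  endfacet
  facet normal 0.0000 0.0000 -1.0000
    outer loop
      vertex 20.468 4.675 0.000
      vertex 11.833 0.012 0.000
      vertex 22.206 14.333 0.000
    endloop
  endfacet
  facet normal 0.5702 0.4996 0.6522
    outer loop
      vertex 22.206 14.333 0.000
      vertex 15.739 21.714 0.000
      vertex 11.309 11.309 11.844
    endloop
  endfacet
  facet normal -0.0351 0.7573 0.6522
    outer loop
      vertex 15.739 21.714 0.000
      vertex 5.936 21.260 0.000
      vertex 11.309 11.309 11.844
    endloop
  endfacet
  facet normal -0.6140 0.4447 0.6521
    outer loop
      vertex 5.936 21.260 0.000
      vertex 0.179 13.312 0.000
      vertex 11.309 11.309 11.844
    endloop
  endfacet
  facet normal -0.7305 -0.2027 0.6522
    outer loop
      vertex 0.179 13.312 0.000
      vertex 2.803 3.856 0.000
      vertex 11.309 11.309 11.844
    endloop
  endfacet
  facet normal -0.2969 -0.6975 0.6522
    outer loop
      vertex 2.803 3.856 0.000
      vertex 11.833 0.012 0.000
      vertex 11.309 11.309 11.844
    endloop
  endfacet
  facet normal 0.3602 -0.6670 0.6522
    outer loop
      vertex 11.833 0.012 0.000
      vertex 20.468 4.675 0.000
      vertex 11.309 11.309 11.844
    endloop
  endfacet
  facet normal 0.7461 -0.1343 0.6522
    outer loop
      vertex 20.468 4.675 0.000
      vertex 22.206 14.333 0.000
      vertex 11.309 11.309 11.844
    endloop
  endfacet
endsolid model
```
; perimeter-only toolpath
G21 ; units = mm
G90 ; absolute positioning
G28 ; home
; layer 1
G0 Z1.480
G0 X20.844 Y13.955
G1 X15.185 Y20.413
G1 X6.608 Y20.016
G1 X1.570 Y13.062
G1 X3.866 Y4.788
G1 X11.768 Y1.424
G1 X19.323 Y5.504
G1 X20.844 Y13.955
; layer 2
G0 Z2.961
G0 X19.482 Y13.577
G1 X14.631 Y19.113
G1 X7.279 Y18.772
G1 X2.962 Y12.811
G1 X4.929 Y5.719
G1 X11.702 Y2.836
G1 X18.178 Y6.333
G1 X19.482 Y13.577
; layer 3
G0 Z4.441
G0 X18.120 Y13.199
G1 X14.078 Y17.812
G1 X7.951 Y17.528
G1 X4.353 Y12.561
G1 X5.993 Y6.651
G1 X11.636 Y4.248
G1 X17.033 Y7.163
G1 X18.120 Y13.199
; layer 4
G0 Z5.922
G0 X16.758 Y12.821
G1 X13.524 Y16.511
G1 X8.622 Y16.285
G1 X5.744 Y12.310
G1 X7.056 Y7.582
G1 X11.571 Y5.660
G1 X15.889 Y7.992
G1 X16.758 Y12.821
; layer 5
G0 Z7.402
G0 X15.395 Y12.443
G1 X12.970 Y15.211
G1 X9.294 Y15.041
G1 X7.135 Y12.060
G1 X8.119 Y8.514
G1 X11.505 Y7.073
G1 X14.744 Y8.821
G1 X15.395 Y12.443
; layer 6
G0 Z8.883
G0 X14.033 Y12.065
G1 X12.416 Y13.910
G1 X9.966 Y13.797
G1 X8.527 Y11.810
G1 X9.182 Y9.446
G1 X11.440 Y8.485
G1 X13.599 Y9.650
G1 X14.033 Y12.065
; layer 7
G0 Z10.364
G0 X12.671 Y11.687
G1 X11.863 Y12.610
G1 X10.637 Y12.553
G1 X9.918 Y11.559
G1 X10.246 Y10.377
G1 X11.374 Y9.897
G1 X12.454 Y10.480
G1 X12.671 Y11.687
M2 ; end

The solid is a regular 7-sided pyramid, base circumscribed radius ≈ 11.3 mm, apex at z ≈ 11.8 mm. Slicing at Δz = 1.480 mm — 8 equal slices spanning the solid's height, so layer i sits at z = i·h/8 — gives 7 non-empty perimeters. Each is a 7-segment closed polygon; G0 lifts to the layer z and rapids to the start vertex, then G1 traces the edges. The cross-section shrinks linearly with z (the slice at the apex is degenerate and omitted).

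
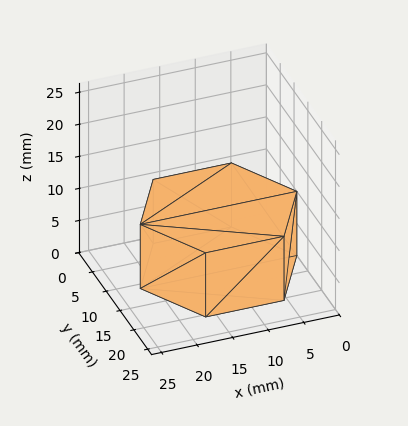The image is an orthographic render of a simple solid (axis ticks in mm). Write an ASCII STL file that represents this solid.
Reading the render: the shape is a regular 6-sided prism (a cylinder approximated with 6 flat sides), circumscribed radius ≈ 11 mm, height ≈ 10 mm (dimensions read to the nearest mm from the axis ticks). For the STL, each face is triangulated and given an outward normal.

solid part
  facet normal 0.0000 0.0000 -1.0000
    outer loop
      vertex 5.5 20.5 0.0
      vertex 16.5 20.5 0.0
      vertex 22.0 11.0 0.0
    endloop
  endfacet
  facet normal 0.0000 0.0000 -1.0000
    outer loop
      vertex 0.0 11.0 0.0
      vertex 5.5 20.5 0.0
      vertex 22.0 11.0 0.0
    endloop
  endfacet
  facet normal 0.0000 0.0000 -1.0000
    outer loop
      vertex 5.5 1.5 0.0
      vertex 0.0 11.0 0.0
      vertex 22.0 11.0 0.0
    endloop
  endfacet
  facet normal 0.0000 0.0000 -1.0000
    outer loop
      vertex 16.5 1.5 0.0
      vertex 5.5 1.5 0.0
      vertex 22.0 11.0 0.0
    endloop
  endfacet
  facet normal 0.0000 0.0000 1.0000
    outer loop
      vertex 22.0 11.0 10.0
      vertex 16.5 20.5 10.0
      vertex 5.5 20.5 10.0
    endloop
  endfacet
  facet normal 0.0000 0.0000 1.0000
    outer loop
      vertex 22.0 11.0 10.0
      vertex 5.5 20.5 10.0
      vertex 0.0 11.0 10.0
    endloop
  endfacet
  facet normal 0.0000 0.0000 1.0000
    outer loop
      vertex 22.0 11.0 10.0
      vertex 0.0 11.0 10.0
      vertex 5.5 1.5 10.0
    endloop
  endfacet
  facet normal 0.0000 0.0000 1.0000
    outer loop
      vertex 22.0 11.0 10.0
      vertex 5.5 1.5 10.0
      vertex 16.5 1.5 10.0
    endloop
  endfacet
  facet normal 0.8654 0.5010 0.0000
    outer loop
      vertex 22.0 11.0 0.0
      vertex 16.5 20.5 0.0
      vertex 16.5 20.5 10.0
    endloop
  endfacet
  facet normal 0.8654 0.5010 0.0000
    outer loop
      vertex 22.0 11.0 0.0
      vertex 16.5 20.5 10.0
      vertex 22.0 11.0 10.0
    endloop
  endfacet
  facet normal 0.0000 1.0000 0.0000
    outer loop
      vertex 16.5 20.5 0.0
      vertex 5.5 20.5 0.0
      vertex 5.5 20.5 10.0
    endloop
  endfacet
  facet normal 0.0000 1.0000 0.0000
    outer loop
      vertex 16.5 20.5 0.0
      vertex 5.5 20.5 10.0
      vertex 16.5 20.5 10.0
    endloop
  endfacet
  facet normal -0.8654 0.5010 0.0000
    outer loop
      vertex 5.5 20.5 0.0
      vertex 0.0 11.0 0.0
      vertex 0.0 11.0 10.0
    endloop
  endfacet
  facet normal -0.8654 0.5010 0.0000
    outer loop
      vertex 5.5 20.5 0.0
      vertex 0.0 11.0 10.0
      vertex 5.5 20.5 10.0
    endloop
  endfacet
  facet normal -0.8654 -0.5010 0.0000
    outer loop
      vertex 0.0 11.0 0.0
      vertex 5.5 1.5 0.0
      vertex 5.5 1.5 10.0
    endloop
  endfacet
  facet normal -0.8654 -0.5010 0.0000
    outer loop
      vertex 0.0 11.0 0.0
      vertex 5.5 1.5 10.0
      vertex 0.0 11.0 10.0
    endloop
  endfacet
  facet normal 0.0000 -1.0000 0.0000
    outer loop
      vertex 5.5 1.5 0.0
      vertex 16.5 1.5 0.0
      vertex 16.5 1.5 10.0
    endloop
  endfacet
  facet normal 0.0000 -1.0000 0.0000
    outer loop
      vertex 5.5 1.5 0.0
      vertex 16.5 1.5 10.0
      vertex 5.5 1.5 10.0
    endloop
  endfacet
  facet normal 0.8654 -0.5010 0.0000
    outer loop
      vertex 16.5 1.5 0.0
      vertex 22.0 11.0 0.0
      vertex 22.0 11.0 10.0
    endloop
  endfacet
  facet normal 0.8654 -0.5010 0.0000
    outer loop
      vertex 16.5 1.5 0.0
      vertex 22.0 11.0 10.0
      vertex 16.5 1.5 10.0
    endloop
  endfacet
endsolid part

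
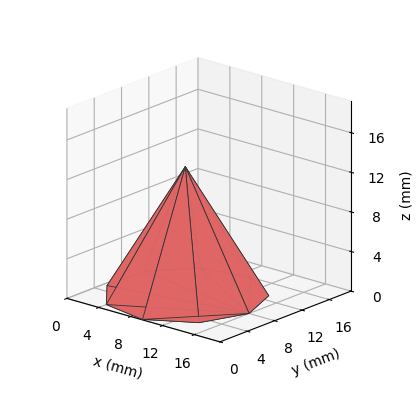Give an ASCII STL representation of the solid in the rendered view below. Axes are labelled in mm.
Reading the render: the shape is a regular 9-sided pyramid, base circumscribed radius ≈ 8 mm, apex at z ≈ 13 mm (dimensions read to the nearest mm from the axis ticks). For the STL, each face is triangulated and given an outward normal.

solid part
  facet normal 0.0000 0.0000 -1.0000
    outer loop
      vertex 9.4 15.9 0.0
      vertex 14.1 13.1 0.0
      vertex 16.0 8.0 0.0
    endloop
  endfacet
  facet normal 0.0000 0.0000 -1.0000
    outer loop
      vertex 4.0 14.9 0.0
      vertex 9.4 15.9 0.0
      vertex 16.0 8.0 0.0
    endloop
  endfacet
  facet normal 0.0000 0.0000 -1.0000
    outer loop
      vertex 0.5 10.7 0.0
      vertex 4.0 14.9 0.0
      vertex 16.0 8.0 0.0
    endloop
  endfacet
  facet normal 0.0000 0.0000 -1.0000
    outer loop
      vertex 0.5 5.3 0.0
      vertex 0.5 10.7 0.0
      vertex 16.0 8.0 0.0
    endloop
  endfacet
  facet normal 0.0000 0.0000 -1.0000
    outer loop
      vertex 4.0 1.1 0.0
      vertex 0.5 5.3 0.0
      vertex 16.0 8.0 0.0
    endloop
  endfacet
  facet normal 0.0000 0.0000 -1.0000
    outer loop
      vertex 9.4 0.1 0.0
      vertex 4.0 1.1 0.0
      vertex 16.0 8.0 0.0
    endloop
  endfacet
  facet normal 0.0000 0.0000 -1.0000
    outer loop
      vertex 14.1 2.9 0.0
      vertex 9.4 0.1 0.0
      vertex 16.0 8.0 0.0
    endloop
  endfacet
  facet normal 0.8118 0.3024 0.4996
    outer loop
      vertex 16.0 8.0 0.0
      vertex 14.1 13.1 0.0
      vertex 8.0 8.0 13.0
    endloop
  endfacet
  facet normal 0.4433 0.7441 0.4999
    outer loop
      vertex 14.1 13.1 0.0
      vertex 9.4 15.9 0.0
      vertex 8.0 8.0 13.0
    endloop
  endfacet
  facet normal -0.1577 0.8513 0.5004
    outer loop
      vertex 9.4 15.9 0.0
      vertex 4.0 14.9 0.0
      vertex 8.0 8.0 13.0
    endloop
  endfacet
  facet normal -0.6656 0.5547 0.4992
    outer loop
      vertex 4.0 14.9 0.0
      vertex 0.5 10.7 0.0
      vertex 8.0 8.0 13.0
    endloop
  endfacet
  facet normal -0.8662 0.0000 0.4997
    outer loop
      vertex 0.5 10.7 0.0
      vertex 0.5 5.3 0.0
      vertex 8.0 8.0 13.0
    endloop
  endfacet
  facet normal -0.6656 -0.5547 0.4992
    outer loop
      vertex 0.5 5.3 0.0
      vertex 4.0 1.1 0.0
      vertex 8.0 8.0 13.0
    endloop
  endfacet
  facet normal -0.1577 -0.8513 0.5004
    outer loop
      vertex 4.0 1.1 0.0
      vertex 9.4 0.1 0.0
      vertex 8.0 8.0 13.0
    endloop
  endfacet
  facet normal 0.4433 -0.7441 0.4999
    outer loop
      vertex 9.4 0.1 0.0
      vertex 14.1 2.9 0.0
      vertex 8.0 8.0 13.0
    endloop
  endfacet
  facet normal 0.8118 -0.3024 0.4996
    outer loop
      vertex 14.1 2.9 0.0
      vertex 16.0 8.0 0.0
      vertex 8.0 8.0 13.0
    endloop
  endfacet
endsolid part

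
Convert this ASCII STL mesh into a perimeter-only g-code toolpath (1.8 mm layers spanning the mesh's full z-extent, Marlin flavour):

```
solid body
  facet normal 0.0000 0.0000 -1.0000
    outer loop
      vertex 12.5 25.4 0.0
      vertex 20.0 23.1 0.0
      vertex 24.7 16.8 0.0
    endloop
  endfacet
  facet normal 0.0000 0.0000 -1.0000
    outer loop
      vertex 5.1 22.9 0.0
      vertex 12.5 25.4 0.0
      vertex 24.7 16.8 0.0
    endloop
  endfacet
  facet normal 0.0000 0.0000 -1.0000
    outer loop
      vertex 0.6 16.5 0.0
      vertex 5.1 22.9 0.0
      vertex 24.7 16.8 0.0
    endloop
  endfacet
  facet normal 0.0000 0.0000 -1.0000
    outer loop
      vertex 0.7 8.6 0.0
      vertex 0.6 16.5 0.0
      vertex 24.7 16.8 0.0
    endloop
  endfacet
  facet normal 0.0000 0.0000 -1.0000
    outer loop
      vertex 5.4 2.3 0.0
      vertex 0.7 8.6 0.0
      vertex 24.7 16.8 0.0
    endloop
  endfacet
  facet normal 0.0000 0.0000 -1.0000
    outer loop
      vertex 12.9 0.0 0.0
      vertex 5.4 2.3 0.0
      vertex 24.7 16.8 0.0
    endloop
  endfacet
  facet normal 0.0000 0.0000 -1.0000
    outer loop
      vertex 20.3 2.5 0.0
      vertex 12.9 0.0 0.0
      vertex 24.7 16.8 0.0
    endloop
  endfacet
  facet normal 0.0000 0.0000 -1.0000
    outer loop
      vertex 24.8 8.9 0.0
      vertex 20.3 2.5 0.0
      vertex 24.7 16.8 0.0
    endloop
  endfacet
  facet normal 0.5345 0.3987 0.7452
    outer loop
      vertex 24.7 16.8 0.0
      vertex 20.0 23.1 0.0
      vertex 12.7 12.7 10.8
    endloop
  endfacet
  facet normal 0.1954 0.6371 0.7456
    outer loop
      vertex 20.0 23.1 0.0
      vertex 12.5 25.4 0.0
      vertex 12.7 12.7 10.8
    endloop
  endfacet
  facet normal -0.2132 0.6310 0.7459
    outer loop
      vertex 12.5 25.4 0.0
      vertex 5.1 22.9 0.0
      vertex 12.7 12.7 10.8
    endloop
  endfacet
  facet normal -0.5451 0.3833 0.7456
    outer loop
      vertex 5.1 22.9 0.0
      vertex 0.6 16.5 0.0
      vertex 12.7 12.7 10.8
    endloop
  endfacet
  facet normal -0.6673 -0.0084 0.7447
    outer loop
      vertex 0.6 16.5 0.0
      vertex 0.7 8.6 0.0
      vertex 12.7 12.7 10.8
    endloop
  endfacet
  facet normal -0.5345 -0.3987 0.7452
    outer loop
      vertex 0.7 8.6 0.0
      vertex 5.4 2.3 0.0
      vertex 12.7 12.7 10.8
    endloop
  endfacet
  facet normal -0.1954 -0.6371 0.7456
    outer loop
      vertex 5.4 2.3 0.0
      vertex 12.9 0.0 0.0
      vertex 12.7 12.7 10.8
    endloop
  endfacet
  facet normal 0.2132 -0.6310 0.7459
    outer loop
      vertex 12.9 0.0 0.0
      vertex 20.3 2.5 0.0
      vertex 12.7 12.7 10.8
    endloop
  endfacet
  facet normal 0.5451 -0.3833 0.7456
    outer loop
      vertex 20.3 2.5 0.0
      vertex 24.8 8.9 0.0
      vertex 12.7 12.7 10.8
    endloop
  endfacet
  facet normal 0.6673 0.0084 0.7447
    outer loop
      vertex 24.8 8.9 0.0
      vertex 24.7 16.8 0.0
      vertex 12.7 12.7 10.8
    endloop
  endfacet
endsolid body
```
; perimeter-only toolpath
G21 ; units = mm
G90 ; absolute positioning
G28 ; home
; layer 1
G0 Z1.8
G0 X22.7 Y16.1
G1 X18.8 Y21.4
G1 X12.5 Y23.3
G1 X6.4 Y21.2
G1 X2.6 Y15.9
G1 X2.7 Y9.3
G1 X6.6 Y4.0
G1 X12.9 Y2.1
G1 X19.0 Y4.2
G1 X22.8 Y9.5
G1 X22.7 Y16.1
; layer 2
G0 Z3.6
G0 X20.7 Y15.4
G1 X17.6 Y19.6
G1 X12.6 Y21.2
G1 X7.6 Y19.5
G1 X4.6 Y15.2
G1 X4.7 Y10.0
G1 X7.8 Y5.8
G1 X12.8 Y4.2
G1 X17.8 Y5.9
G1 X20.8 Y10.2
G1 X20.7 Y15.4
; layer 3
G0 Z5.4
G0 X18.7 Y14.8
G1 X16.4 Y17.9
G1 X12.6 Y19.0
G1 X8.9 Y17.8
G1 X6.6 Y14.6
G1 X6.7 Y10.6
G1 X9.1 Y7.5
G1 X12.8 Y6.3
G1 X16.5 Y7.6
G1 X18.8 Y10.8
G1 X18.7 Y14.8
; layer 4
G0 Z7.2
G0 X16.7 Y14.1
G1 X15.1 Y16.2
G1 X12.6 Y16.9
G1 X10.2 Y16.1
G1 X8.7 Y14.0
G1 X8.7 Y11.3
G1 X10.3 Y9.2
G1 X12.8 Y8.5
G1 X15.2 Y9.3
G1 X16.7 Y11.4
G1 X16.7 Y14.1
; layer 5
G0 Z9.0
G0 X14.7 Y13.4
G1 X13.9 Y14.4
G1 X12.7 Y14.8
G1 X11.4 Y14.4
G1 X10.7 Y13.3
G1 X10.7 Y12.0
G1 X11.5 Y11.0
G1 X12.7 Y10.6
G1 X14.0 Y11.0
G1 X14.7 Y12.1
G1 X14.7 Y13.4
M2 ; end

The solid is a regular 10-sided pyramid, base circumscribed radius ≈ 12.7 mm, apex at z ≈ 10.8 mm. Slicing at Δz = 1.8 mm — 6 equal slices spanning the solid's height, so layer i sits at z = i·h/6 — gives 5 non-empty perimeters. Each is a 10-segment closed polygon; G0 lifts to the layer z and rapids to the start vertex, then G1 traces the edges. The cross-section shrinks linearly with z (the slice at the apex is degenerate and omitted).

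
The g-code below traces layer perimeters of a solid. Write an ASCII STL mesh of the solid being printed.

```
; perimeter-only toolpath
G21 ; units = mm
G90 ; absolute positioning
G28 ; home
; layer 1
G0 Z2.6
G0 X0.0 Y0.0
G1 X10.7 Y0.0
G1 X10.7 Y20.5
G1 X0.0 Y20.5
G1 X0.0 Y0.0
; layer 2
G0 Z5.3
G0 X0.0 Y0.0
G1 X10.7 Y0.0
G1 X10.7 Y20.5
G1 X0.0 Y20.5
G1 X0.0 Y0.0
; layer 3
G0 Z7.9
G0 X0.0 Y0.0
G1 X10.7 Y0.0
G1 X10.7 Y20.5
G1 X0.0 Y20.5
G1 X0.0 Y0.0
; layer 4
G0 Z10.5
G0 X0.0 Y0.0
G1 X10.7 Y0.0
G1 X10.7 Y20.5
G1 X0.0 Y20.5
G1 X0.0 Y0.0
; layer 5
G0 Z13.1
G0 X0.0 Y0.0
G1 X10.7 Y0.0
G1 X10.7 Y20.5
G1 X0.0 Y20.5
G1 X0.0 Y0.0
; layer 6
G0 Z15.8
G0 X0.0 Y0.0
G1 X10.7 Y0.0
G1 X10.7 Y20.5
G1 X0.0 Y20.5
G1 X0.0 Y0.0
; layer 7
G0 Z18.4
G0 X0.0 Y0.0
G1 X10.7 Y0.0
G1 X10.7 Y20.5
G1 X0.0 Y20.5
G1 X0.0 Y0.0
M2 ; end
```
solid part
  facet normal 0.0000 0.0000 -1.0000
    outer loop
      vertex 10.7 20.5 0.0
      vertex 10.7 0.0 0.0
      vertex 0.0 0.0 0.0
    endloop
  endfacet
  facet normal 0.0000 0.0000 -1.0000
    outer loop
      vertex 0.0 20.5 0.0
      vertex 10.7 20.5 0.0
      vertex 0.0 0.0 0.0
    endloop
  endfacet
  facet normal 0.0000 0.0000 1.0000
    outer loop
      vertex 0.0 0.0 18.4
      vertex 10.7 0.0 18.4
      vertex 10.7 20.5 18.4
    endloop
  endfacet
  facet normal 0.0000 0.0000 1.0000
    outer loop
      vertex 0.0 0.0 18.4
      vertex 10.7 20.5 18.4
      vertex 0.0 20.5 18.4
    endloop
  endfacet
  facet normal 0.0000 -1.0000 0.0000
    outer loop
      vertex 0.0 0.0 0.0
      vertex 10.7 0.0 0.0
      vertex 10.7 0.0 18.4
    endloop
  endfacet
  facet normal 0.0000 -1.0000 0.0000
    outer loop
      vertex 0.0 0.0 0.0
      vertex 10.7 0.0 18.4
      vertex 0.0 0.0 18.4
    endloop
  endfacet
  facet normal 0.0000 1.0000 0.0000
    outer loop
      vertex 10.7 20.5 18.4
      vertex 10.7 20.5 0.0
      vertex 0.0 20.5 0.0
    endloop
  endfacet
  facet normal 0.0000 1.0000 0.0000
    outer loop
      vertex 0.0 20.5 18.4
      vertex 10.7 20.5 18.4
      vertex 0.0 20.5 0.0
    endloop
  endfacet
  facet normal -1.0000 0.0000 0.0000
    outer loop
      vertex 0.0 20.5 18.4
      vertex 0.0 20.5 0.0
      vertex 0.0 0.0 0.0
    endloop
  endfacet
  facet normal -1.0000 0.0000 0.0000
    outer loop
      vertex 0.0 0.0 18.4
      vertex 0.0 20.5 18.4
      vertex 0.0 0.0 0.0
    endloop
  endfacet
  facet normal 1.0000 0.0000 0.0000
    outer loop
      vertex 10.7 0.0 0.0
      vertex 10.7 20.5 0.0
      vertex 10.7 20.5 18.4
    endloop
  endfacet
  facet normal 1.0000 0.0000 0.0000
    outer loop
      vertex 10.7 0.0 0.0
      vertex 10.7 20.5 18.4
      vertex 10.7 0.0 18.4
    endloop
  endfacet
endsolid part

The G0 Z moves step by Δz≈2.6 mm. Every layer's G1 loop is the same polygon, so the solid is a straight extrusion of it from z=0 to z≈18.4. Closing with flat bottom and top caps and triangulating gives 12 facets — a rectangular box, roughly 10.7 × 20.5 mm footprint and 18.4 mm tall.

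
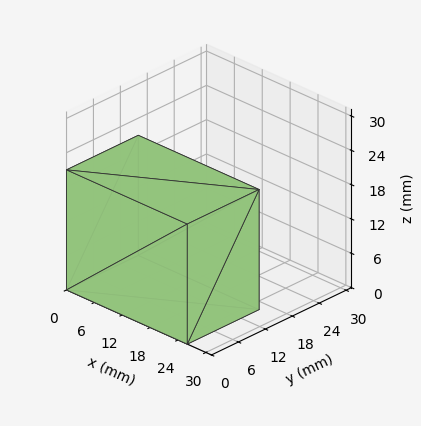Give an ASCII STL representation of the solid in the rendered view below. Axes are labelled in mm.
Reading the render: the shape is a rectangular box, roughly 26 × 16 mm footprint and 21 mm tall (dimensions read to the nearest mm from the axis ticks). For the STL, each face is triangulated and given an outward normal.

solid part
  facet normal 0.0000 0.0000 -1.0000
    outer loop
      vertex 26.0 16.0 0.0
      vertex 26.0 0.0 0.0
      vertex 0.0 0.0 0.0
    endloop
  endfacet
  facet normal 0.0000 0.0000 -1.0000
    outer loop
      vertex 0.0 16.0 0.0
      vertex 26.0 16.0 0.0
      vertex 0.0 0.0 0.0
    endloop
  endfacet
  facet normal 0.0000 0.0000 1.0000
    outer loop
      vertex 0.0 0.0 21.0
      vertex 26.0 0.0 21.0
      vertex 26.0 16.0 21.0
    endloop
  endfacet
  facet normal 0.0000 0.0000 1.0000
    outer loop
      vertex 0.0 0.0 21.0
      vertex 26.0 16.0 21.0
      vertex 0.0 16.0 21.0
    endloop
  endfacet
  facet normal 0.0000 -1.0000 0.0000
    outer loop
      vertex 0.0 0.0 0.0
      vertex 26.0 0.0 0.0
      vertex 26.0 0.0 21.0
    endloop
  endfacet
  facet normal 0.0000 -1.0000 0.0000
    outer loop
      vertex 0.0 0.0 0.0
      vertex 26.0 0.0 21.0
      vertex 0.0 0.0 21.0
    endloop
  endfacet
  facet normal 0.0000 1.0000 0.0000
    outer loop
      vertex 26.0 16.0 21.0
      vertex 26.0 16.0 0.0
      vertex 0.0 16.0 0.0
    endloop
  endfacet
  facet normal 0.0000 1.0000 0.0000
    outer loop
      vertex 0.0 16.0 21.0
      vertex 26.0 16.0 21.0
      vertex 0.0 16.0 0.0
    endloop
  endfacet
  facet normal -1.0000 0.0000 0.0000
    outer loop
      vertex 0.0 16.0 21.0
      vertex 0.0 16.0 0.0
      vertex 0.0 0.0 0.0
    endloop
  endfacet
  facet normal -1.0000 0.0000 0.0000
    outer loop
      vertex 0.0 0.0 21.0
      vertex 0.0 16.0 21.0
      vertex 0.0 0.0 0.0
    endloop
  endfacet
  facet normal 1.0000 0.0000 0.0000
    outer loop
      vertex 26.0 0.0 0.0
      vertex 26.0 16.0 0.0
      vertex 26.0 16.0 21.0
    endloop
  endfacet
  facet normal 1.0000 0.0000 0.0000
    outer loop
      vertex 26.0 0.0 0.0
      vertex 26.0 16.0 21.0
      vertex 26.0 0.0 21.0
    endloop
  endfacet
endsolid part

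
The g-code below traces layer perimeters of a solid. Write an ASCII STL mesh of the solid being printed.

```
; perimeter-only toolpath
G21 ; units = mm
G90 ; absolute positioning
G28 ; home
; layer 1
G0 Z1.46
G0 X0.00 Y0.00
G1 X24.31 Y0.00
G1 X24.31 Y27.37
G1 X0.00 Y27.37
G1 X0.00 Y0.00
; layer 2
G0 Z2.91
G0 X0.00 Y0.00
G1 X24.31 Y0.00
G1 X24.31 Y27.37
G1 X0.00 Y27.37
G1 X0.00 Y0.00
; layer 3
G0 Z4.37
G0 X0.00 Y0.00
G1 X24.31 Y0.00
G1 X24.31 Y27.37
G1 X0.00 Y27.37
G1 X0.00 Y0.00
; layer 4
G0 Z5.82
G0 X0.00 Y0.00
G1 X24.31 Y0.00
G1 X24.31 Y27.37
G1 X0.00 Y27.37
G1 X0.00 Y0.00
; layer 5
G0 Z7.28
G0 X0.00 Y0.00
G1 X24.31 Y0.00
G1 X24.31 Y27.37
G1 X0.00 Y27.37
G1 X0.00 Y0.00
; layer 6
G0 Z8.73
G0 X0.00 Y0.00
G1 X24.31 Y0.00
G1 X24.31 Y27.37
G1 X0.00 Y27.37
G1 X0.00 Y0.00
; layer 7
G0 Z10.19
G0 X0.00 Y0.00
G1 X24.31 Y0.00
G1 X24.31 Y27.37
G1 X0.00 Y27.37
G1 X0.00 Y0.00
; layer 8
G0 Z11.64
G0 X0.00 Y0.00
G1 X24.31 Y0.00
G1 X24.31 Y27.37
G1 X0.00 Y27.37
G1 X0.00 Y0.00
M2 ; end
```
solid part
  facet normal 0.0000 0.0000 -1.0000
    outer loop
      vertex 24.31 27.37 0.00
      vertex 24.31 0.00 0.00
      vertex 0.00 0.00 0.00
    endloop
  endfacet
  facet normal 0.0000 0.0000 -1.0000
    outer loop
      vertex 0.00 27.37 0.00
      vertex 24.31 27.37 0.00
      vertex 0.00 0.00 0.00
    endloop
  endfacet
  facet normal 0.0000 0.0000 1.0000
    outer loop
      vertex 0.00 0.00 11.64
      vertex 24.31 0.00 11.64
      vertex 24.31 27.37 11.64
    endloop
  endfacet
  facet normal 0.0000 0.0000 1.0000
    outer loop
      vertex 0.00 0.00 11.64
      vertex 24.31 27.37 11.64
      vertex 0.00 27.37 11.64
    endloop
  endfacet
  facet normal 0.0000 -1.0000 0.0000
    outer loop
      vertex 0.00 0.00 0.00
      vertex 24.31 0.00 0.00
      vertex 24.31 0.00 11.64
    endloop
  endfacet
  facet normal 0.0000 -1.0000 0.0000
    outer loop
      vertex 0.00 0.00 0.00
      vertex 24.31 0.00 11.64
      vertex 0.00 0.00 11.64
    endloop
  endfacet
  facet normal 0.0000 1.0000 0.0000
    outer loop
      vertex 24.31 27.37 11.64
      vertex 24.31 27.37 0.00
      vertex 0.00 27.37 0.00
    endloop
  endfacet
  facet normal 0.0000 1.0000 0.0000
    outer loop
      vertex 0.00 27.37 11.64
      vertex 24.31 27.37 11.64
      vertex 0.00 27.37 0.00
    endloop
  endfacet
  facet normal -1.0000 0.0000 0.0000
    outer loop
      vertex 0.00 27.37 11.64
      vertex 0.00 27.37 0.00
      vertex 0.00 0.00 0.00
    endloop
  endfacet
  facet normal -1.0000 0.0000 0.0000
    outer loop
      vertex 0.00 0.00 11.64
      vertex 0.00 27.37 11.64
      vertex 0.00 0.00 0.00
    endloop
  endfacet
  facet normal 1.0000 0.0000 0.0000
    outer loop
      vertex 24.31 0.00 0.00
      vertex 24.31 27.37 0.00
      vertex 24.31 27.37 11.64
    endloop
  endfacet
  facet normal 1.0000 0.0000 0.0000
    outer loop
      vertex 24.31 0.00 0.00
      vertex 24.31 27.37 11.64
      vertex 24.31 0.00 11.64
    endloop
  endfacet
endsolid part

The G0 Z moves step by Δz≈1.46 mm. Every layer's G1 loop is the same polygon, so the solid is a straight extrusion of it from z=0 to z≈11.6. Closing with flat bottom and top caps and triangulating gives 12 facets — a rectangular box, roughly 24.3 × 27.4 mm footprint and 11.6 mm tall.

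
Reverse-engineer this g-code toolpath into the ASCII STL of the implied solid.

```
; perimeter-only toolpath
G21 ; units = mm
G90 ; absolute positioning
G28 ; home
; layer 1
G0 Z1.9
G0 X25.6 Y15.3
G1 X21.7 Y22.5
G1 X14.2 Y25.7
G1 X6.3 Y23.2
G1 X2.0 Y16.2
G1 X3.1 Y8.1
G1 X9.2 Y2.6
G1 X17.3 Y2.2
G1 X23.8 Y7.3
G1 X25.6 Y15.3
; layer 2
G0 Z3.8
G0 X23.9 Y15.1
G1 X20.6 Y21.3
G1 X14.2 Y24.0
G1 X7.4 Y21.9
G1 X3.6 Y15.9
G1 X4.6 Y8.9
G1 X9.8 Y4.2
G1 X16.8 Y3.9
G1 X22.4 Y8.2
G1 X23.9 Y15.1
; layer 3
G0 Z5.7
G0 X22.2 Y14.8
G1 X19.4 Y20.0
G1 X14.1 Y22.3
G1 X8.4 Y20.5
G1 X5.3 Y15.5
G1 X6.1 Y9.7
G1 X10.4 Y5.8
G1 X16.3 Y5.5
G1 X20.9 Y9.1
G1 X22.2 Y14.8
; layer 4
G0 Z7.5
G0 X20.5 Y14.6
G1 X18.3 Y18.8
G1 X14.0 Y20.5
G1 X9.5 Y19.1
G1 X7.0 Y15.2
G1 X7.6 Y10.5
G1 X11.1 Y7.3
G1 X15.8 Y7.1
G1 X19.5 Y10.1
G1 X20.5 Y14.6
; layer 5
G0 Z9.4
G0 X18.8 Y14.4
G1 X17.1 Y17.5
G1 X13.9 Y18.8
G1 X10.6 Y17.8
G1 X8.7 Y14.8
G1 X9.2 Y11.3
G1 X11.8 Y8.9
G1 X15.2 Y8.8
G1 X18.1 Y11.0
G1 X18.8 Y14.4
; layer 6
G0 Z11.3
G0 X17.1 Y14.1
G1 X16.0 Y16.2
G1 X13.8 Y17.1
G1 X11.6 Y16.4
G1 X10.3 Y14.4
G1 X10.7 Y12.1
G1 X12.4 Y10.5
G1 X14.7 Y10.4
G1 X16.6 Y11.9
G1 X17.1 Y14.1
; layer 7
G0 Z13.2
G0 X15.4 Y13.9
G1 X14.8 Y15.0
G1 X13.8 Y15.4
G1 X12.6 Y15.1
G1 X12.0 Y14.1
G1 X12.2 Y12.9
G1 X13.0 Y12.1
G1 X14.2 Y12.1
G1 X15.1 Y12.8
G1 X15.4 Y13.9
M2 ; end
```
solid part
  facet normal 0.0000 0.0000 -1.0000
    outer loop
      vertex 14.3 27.4 0.0
      vertex 22.9 23.8 0.0
      vertex 27.3 15.5 0.0
    endloop
  endfacet
  facet normal 0.0000 0.0000 -1.0000
    outer loop
      vertex 5.3 24.6 0.0
      vertex 14.3 27.4 0.0
      vertex 27.3 15.5 0.0
    endloop
  endfacet
  facet normal 0.0000 0.0000 -1.0000
    outer loop
      vertex 0.3 16.6 0.0
      vertex 5.3 24.6 0.0
      vertex 27.3 15.5 0.0
    endloop
  endfacet
  facet normal 0.0000 0.0000 -1.0000
    outer loop
      vertex 1.6 7.3 0.0
      vertex 0.3 16.6 0.0
      vertex 27.3 15.5 0.0
    endloop
  endfacet
  facet normal 0.0000 0.0000 -1.0000
    outer loop
      vertex 8.5 1.0 0.0
      vertex 1.6 7.3 0.0
      vertex 27.3 15.5 0.0
    endloop
  endfacet
  facet normal 0.0000 0.0000 -1.0000
    outer loop
      vertex 17.8 0.6 0.0
      vertex 8.5 1.0 0.0
      vertex 27.3 15.5 0.0
    endloop
  endfacet
  facet normal 0.0000 0.0000 -1.0000
    outer loop
      vertex 25.3 6.4 0.0
      vertex 17.8 0.6 0.0
      vertex 27.3 15.5 0.0
    endloop
  endfacet
  facet normal 0.6727 0.3566 0.6484
    outer loop
      vertex 27.3 15.5 0.0
      vertex 22.9 23.8 0.0
      vertex 13.7 13.7 15.1
    endloop
  endfacet
  facet normal 0.2939 0.7021 0.6486
    outer loop
      vertex 22.9 23.8 0.0
      vertex 14.3 27.4 0.0
      vertex 13.7 13.7 15.1
    endloop
  endfacet
  facet normal -0.2258 0.7259 0.6496
    outer loop
      vertex 14.3 27.4 0.0
      vertex 5.3 24.6 0.0
      vertex 13.7 13.7 15.1
    endloop
  endfacet
  facet normal -0.6447 0.4030 0.6496
    outer loop
      vertex 5.3 24.6 0.0
      vertex 0.3 16.6 0.0
      vertex 13.7 13.7 15.1
    endloop
  endfacet
  facet normal -0.7538 -0.1054 0.6487
    outer loop
      vertex 0.3 16.6 0.0
      vertex 1.6 7.3 0.0
      vertex 13.7 13.7 15.1
    endloop
  endfacet
  facet normal -0.5129 -0.5618 0.6491
    outer loop
      vertex 1.6 7.3 0.0
      vertex 8.5 1.0 0.0
      vertex 13.7 13.7 15.1
    endloop
  endfacet
  facet normal -0.0327 -0.7593 0.6499
    outer loop
      vertex 8.5 1.0 0.0
      vertex 17.8 0.6 0.0
      vertex 13.7 13.7 15.1
    endloop
  endfacet
  facet normal 0.4656 -0.6020 0.6487
    outer loop
      vertex 17.8 0.6 0.0
      vertex 25.3 6.4 0.0
      vertex 13.7 13.7 15.1
    endloop
  endfacet
  facet normal 0.7427 -0.1632 0.6494
    outer loop
      vertex 25.3 6.4 0.0
      vertex 27.3 15.5 0.0
      vertex 13.7 13.7 15.1
    endloop
  endfacet
endsolid part

The G0 Z moves step by Δz≈1.9 mm. The G1 loops shrink linearly with z, so the solid tapers from its base footprint up to z≈15.1. Closing with a flat bottom cap and the tapered top and triangulating gives 16 facets — a regular 9-sided pyramid, base circumscribed radius ≈ 13.7 mm, apex at z ≈ 15.1 mm.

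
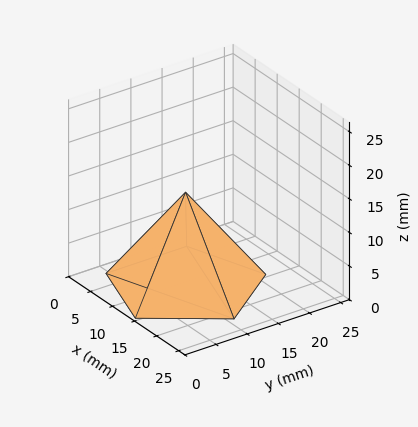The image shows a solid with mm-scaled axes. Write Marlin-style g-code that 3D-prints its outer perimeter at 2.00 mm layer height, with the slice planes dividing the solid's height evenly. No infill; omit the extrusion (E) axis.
Reading the render: the shape is a regular 5-sided pyramid, base circumscribed radius ≈ 11 mm, apex at z ≈ 14 mm (dimensions read to the nearest mm from the axis ticks). For the g-code, the solid's height is divided into equal slices at the stated Δz and each level perimeter traced with G1 moves after a G0 lift.

; perimeter-only toolpath
G21 ; units = mm
G90 ; absolute positioning
G28 ; home
; layer 1
G0 Z2.00
G0 X20.43 Y11.00
G1 X13.91 Y19.97
G1 X3.37 Y16.55
G1 X3.37 Y5.45
G1 X13.91 Y2.03
G1 X20.43 Y11.00
; layer 2
G0 Z4.00
G0 X18.86 Y11.00
G1 X13.43 Y18.47
G1 X4.64 Y15.62
G1 X4.64 Y6.38
G1 X13.43 Y3.53
G1 X18.86 Y11.00
; layer 3
G0 Z6.00
G0 X17.29 Y11.00
G1 X12.94 Y16.98
G1 X5.91 Y14.70
G1 X5.91 Y7.30
G1 X12.94 Y5.02
G1 X17.29 Y11.00
; layer 4
G0 Z8.00
G0 X15.71 Y11.00
G1 X12.46 Y15.48
G1 X7.19 Y13.77
G1 X7.19 Y8.23
G1 X12.46 Y6.52
G1 X15.71 Y11.00
; layer 5
G0 Z10.00
G0 X14.14 Y11.00
G1 X11.97 Y13.99
G1 X8.46 Y12.85
G1 X8.46 Y9.15
G1 X11.97 Y8.01
G1 X14.14 Y11.00
; layer 6
G0 Z12.00
G0 X12.57 Y11.00
G1 X11.49 Y12.49
G1 X9.73 Y11.92
G1 X9.73 Y10.08
G1 X11.49 Y9.51
G1 X12.57 Y11.00
M2 ; end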